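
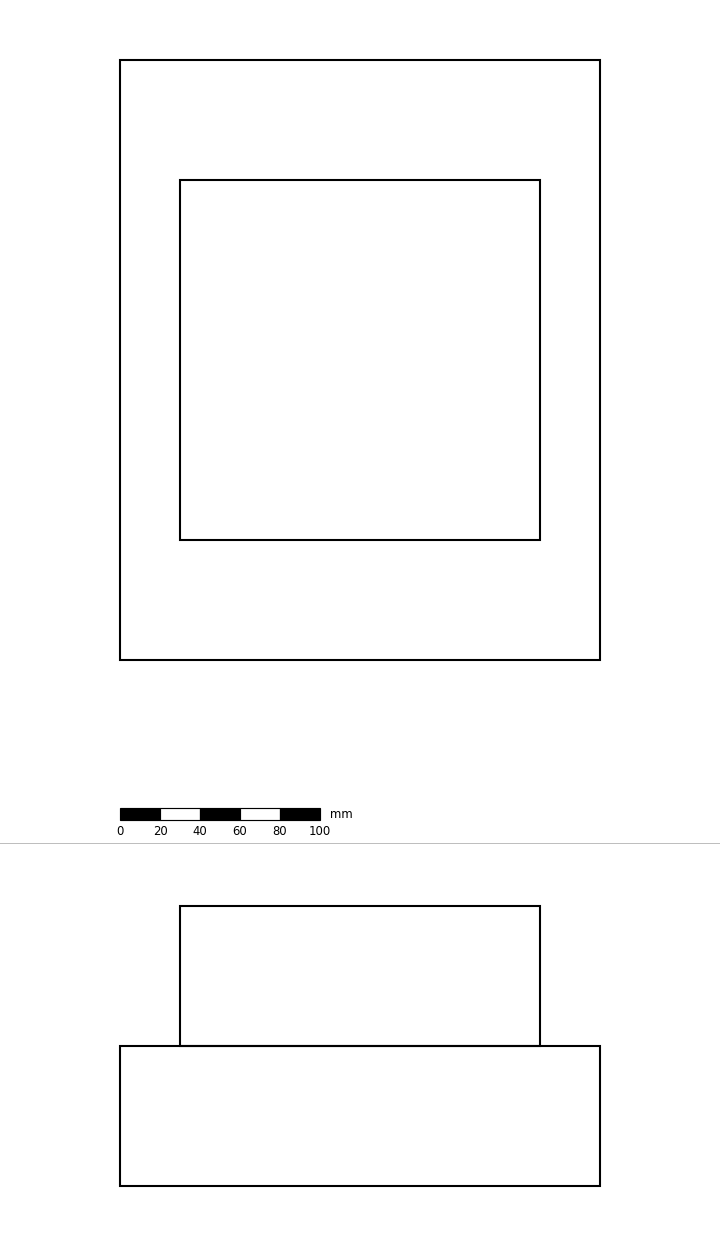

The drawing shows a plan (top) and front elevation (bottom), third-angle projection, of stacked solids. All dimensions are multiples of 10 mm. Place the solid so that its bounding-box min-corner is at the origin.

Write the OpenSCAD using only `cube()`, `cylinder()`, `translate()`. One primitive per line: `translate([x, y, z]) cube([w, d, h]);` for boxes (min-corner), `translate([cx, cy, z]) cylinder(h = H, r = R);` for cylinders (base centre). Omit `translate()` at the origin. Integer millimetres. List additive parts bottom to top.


cube([240, 300, 70]);
translate([30, 60, 70]) cube([180, 180, 70]);


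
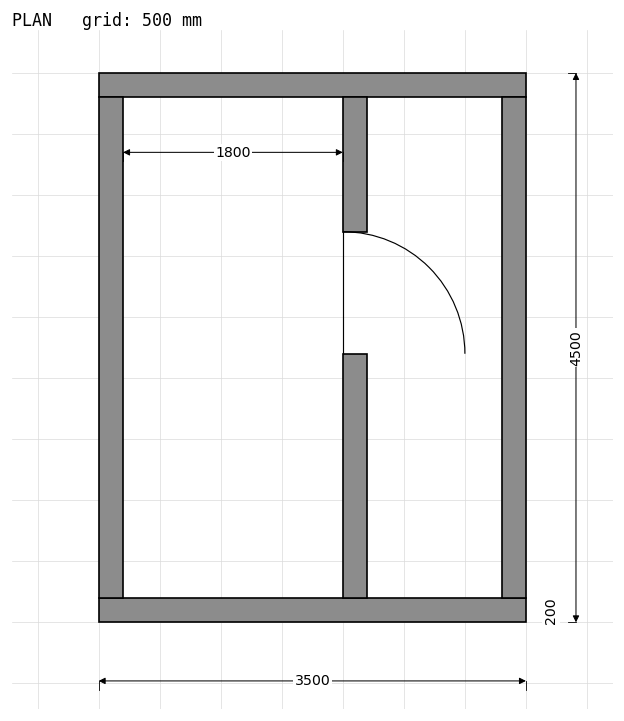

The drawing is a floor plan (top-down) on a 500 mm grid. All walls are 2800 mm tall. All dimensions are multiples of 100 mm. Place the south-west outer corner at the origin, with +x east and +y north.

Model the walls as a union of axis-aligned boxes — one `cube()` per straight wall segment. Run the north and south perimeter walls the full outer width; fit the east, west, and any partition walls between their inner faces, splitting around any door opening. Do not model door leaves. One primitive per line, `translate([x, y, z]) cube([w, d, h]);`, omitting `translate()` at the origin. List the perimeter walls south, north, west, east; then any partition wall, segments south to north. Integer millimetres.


cube([3500, 200, 2800]);
translate([0, 4300, 0]) cube([3500, 200, 2800]);
translate([0, 200, 0]) cube([200, 4100, 2800]);
translate([3300, 200, 0]) cube([200, 4100, 2800]);
translate([2000, 200, 0]) cube([200, 2000, 2800]);
translate([2000, 3200, 0]) cube([200, 1100, 2800]);


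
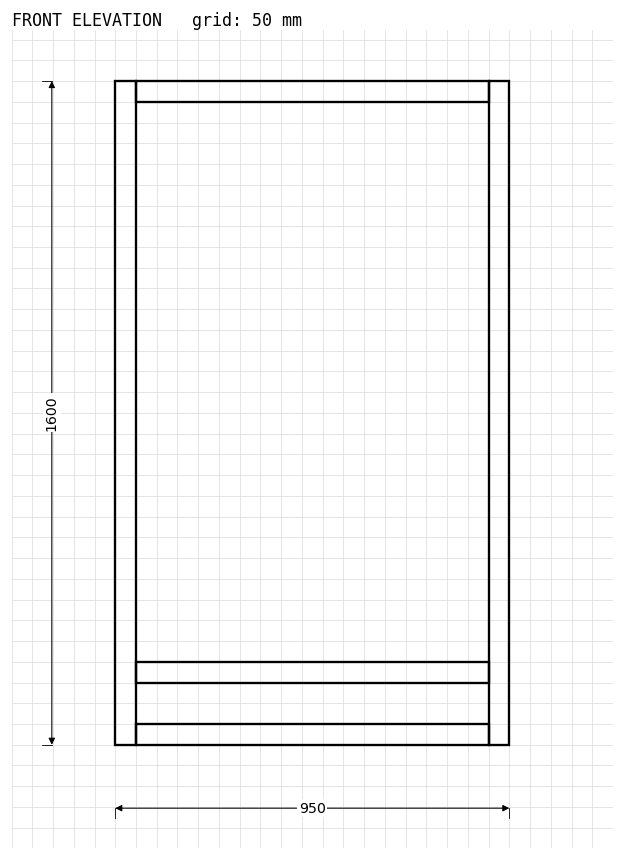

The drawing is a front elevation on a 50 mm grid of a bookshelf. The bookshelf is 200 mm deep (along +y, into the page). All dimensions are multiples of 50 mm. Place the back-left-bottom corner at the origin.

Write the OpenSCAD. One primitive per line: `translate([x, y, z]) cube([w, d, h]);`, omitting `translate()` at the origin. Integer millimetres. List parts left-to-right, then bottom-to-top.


cube([50, 200, 1600]);
translate([50, 0, 0]) cube([850, 200, 50]);
translate([50, 0, 150]) cube([850, 200, 50]);
translate([50, 0, 1550]) cube([850, 200, 50]);
translate([900, 0, 0]) cube([50, 200, 1600]);


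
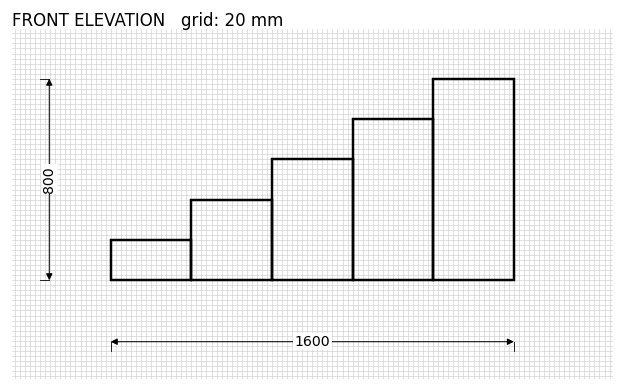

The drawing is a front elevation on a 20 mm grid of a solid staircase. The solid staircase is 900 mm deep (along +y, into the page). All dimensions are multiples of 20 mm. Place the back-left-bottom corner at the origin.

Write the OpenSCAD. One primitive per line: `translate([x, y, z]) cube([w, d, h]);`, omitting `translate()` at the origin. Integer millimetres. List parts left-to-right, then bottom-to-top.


cube([320, 900, 160]);
translate([320, 0, 0]) cube([320, 900, 320]);
translate([640, 0, 0]) cube([320, 900, 480]);
translate([960, 0, 0]) cube([320, 900, 640]);
translate([1280, 0, 0]) cube([320, 900, 800]);


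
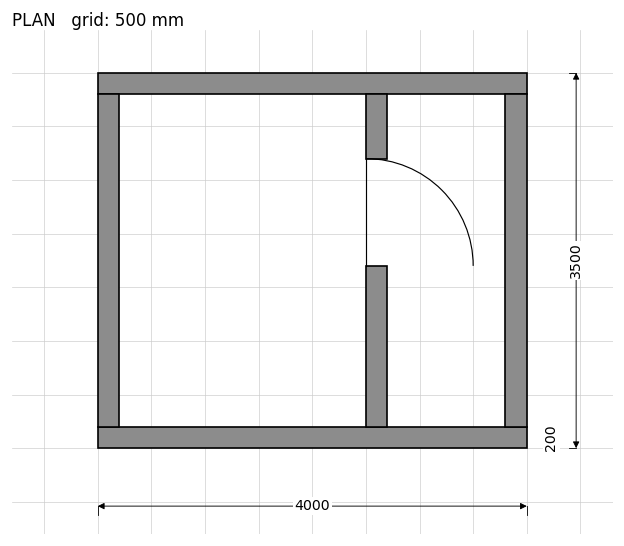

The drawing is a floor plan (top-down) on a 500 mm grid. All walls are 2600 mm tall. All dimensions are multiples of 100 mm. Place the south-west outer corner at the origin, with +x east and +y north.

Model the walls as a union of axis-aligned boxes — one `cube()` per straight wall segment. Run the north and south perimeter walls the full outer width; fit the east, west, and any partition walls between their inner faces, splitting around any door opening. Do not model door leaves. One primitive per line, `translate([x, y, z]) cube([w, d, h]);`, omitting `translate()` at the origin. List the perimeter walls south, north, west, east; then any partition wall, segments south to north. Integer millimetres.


cube([4000, 200, 2600]);
translate([0, 3300, 0]) cube([4000, 200, 2600]);
translate([0, 200, 0]) cube([200, 3100, 2600]);
translate([3800, 200, 0]) cube([200, 3100, 2600]);
translate([2500, 200, 0]) cube([200, 1500, 2600]);
translate([2500, 2700, 0]) cube([200, 600, 2600]);


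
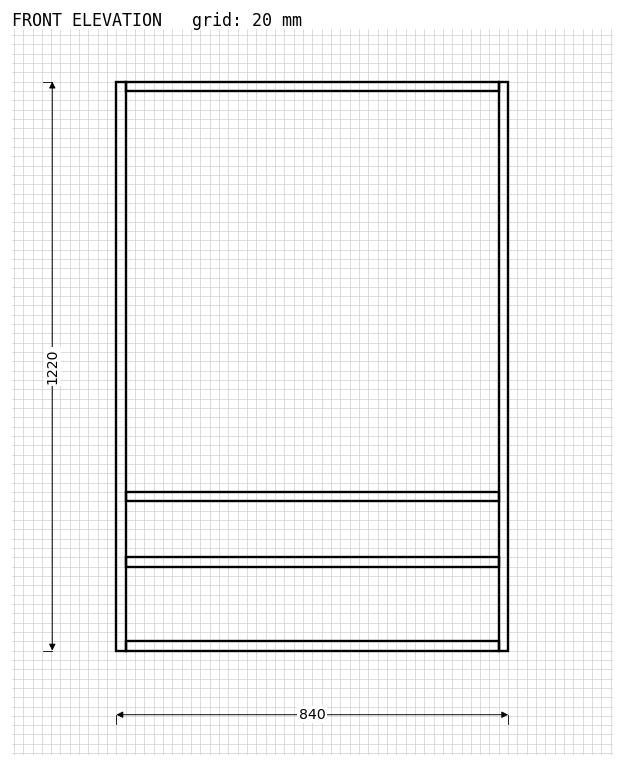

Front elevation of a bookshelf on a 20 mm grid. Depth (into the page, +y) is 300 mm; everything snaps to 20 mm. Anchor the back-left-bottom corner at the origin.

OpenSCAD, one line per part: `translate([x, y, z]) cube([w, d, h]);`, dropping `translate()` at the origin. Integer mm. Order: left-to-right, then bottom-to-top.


cube([20, 300, 1220]);
translate([20, 0, 0]) cube([800, 300, 20]);
translate([20, 0, 180]) cube([800, 300, 20]);
translate([20, 0, 320]) cube([800, 300, 20]);
translate([20, 0, 1200]) cube([800, 300, 20]);
translate([820, 0, 0]) cube([20, 300, 1220]);


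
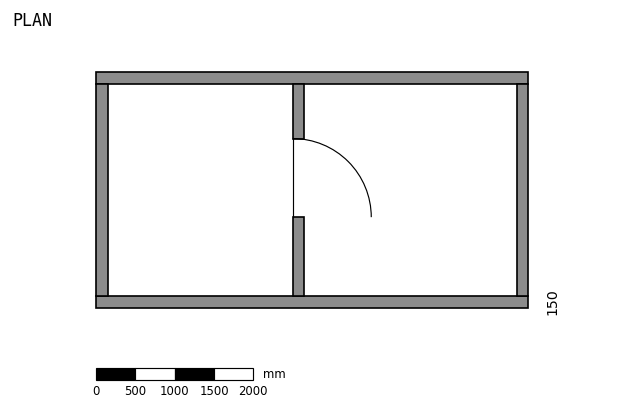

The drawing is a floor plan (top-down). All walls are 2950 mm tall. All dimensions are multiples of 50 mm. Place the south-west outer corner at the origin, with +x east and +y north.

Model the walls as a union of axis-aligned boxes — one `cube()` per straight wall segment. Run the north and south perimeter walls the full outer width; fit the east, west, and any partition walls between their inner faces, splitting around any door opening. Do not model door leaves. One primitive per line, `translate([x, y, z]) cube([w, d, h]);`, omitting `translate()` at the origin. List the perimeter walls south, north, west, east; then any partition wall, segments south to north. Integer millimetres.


cube([5500, 150, 2950]);
translate([0, 2850, 0]) cube([5500, 150, 2950]);
translate([0, 150, 0]) cube([150, 2700, 2950]);
translate([5350, 150, 0]) cube([150, 2700, 2950]);
translate([2500, 150, 0]) cube([150, 1000, 2950]);
translate([2500, 2150, 0]) cube([150, 700, 2950]);


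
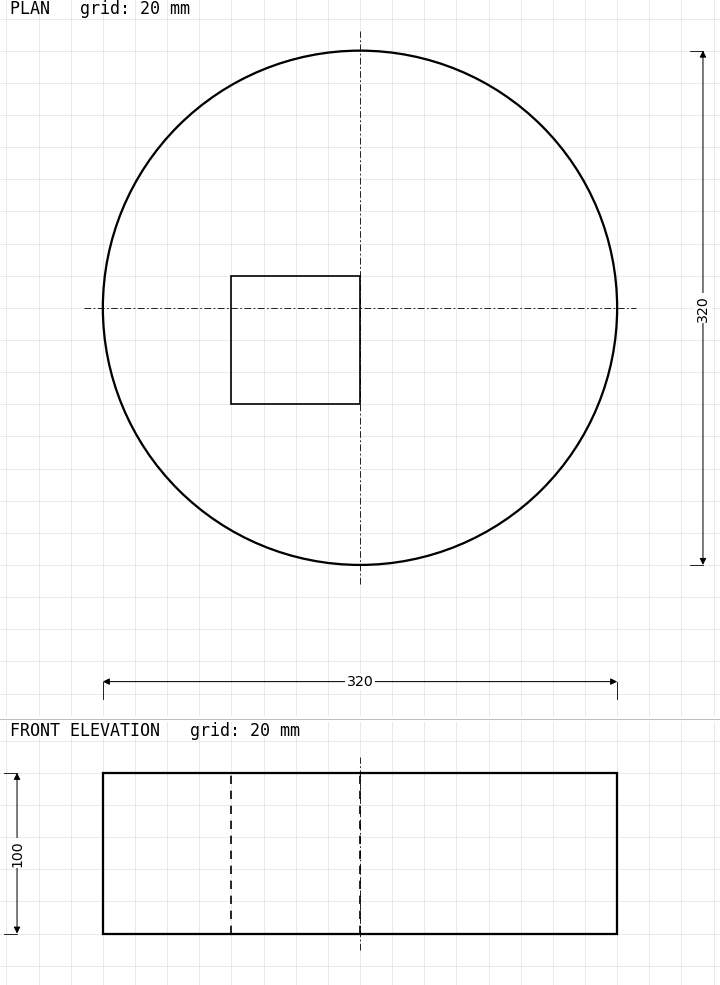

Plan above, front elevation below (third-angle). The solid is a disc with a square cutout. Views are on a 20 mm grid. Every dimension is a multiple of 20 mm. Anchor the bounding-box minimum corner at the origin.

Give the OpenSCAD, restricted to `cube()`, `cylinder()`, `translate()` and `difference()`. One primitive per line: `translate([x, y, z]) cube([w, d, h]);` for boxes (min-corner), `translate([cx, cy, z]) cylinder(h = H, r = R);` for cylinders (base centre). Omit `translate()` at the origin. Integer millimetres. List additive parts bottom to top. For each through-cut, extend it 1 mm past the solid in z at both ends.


difference() {
  translate([160, 160, 0]) cylinder(h = 100, r = 160);
  translate([80, 100, -1]) cube([80, 80, 102]);
}


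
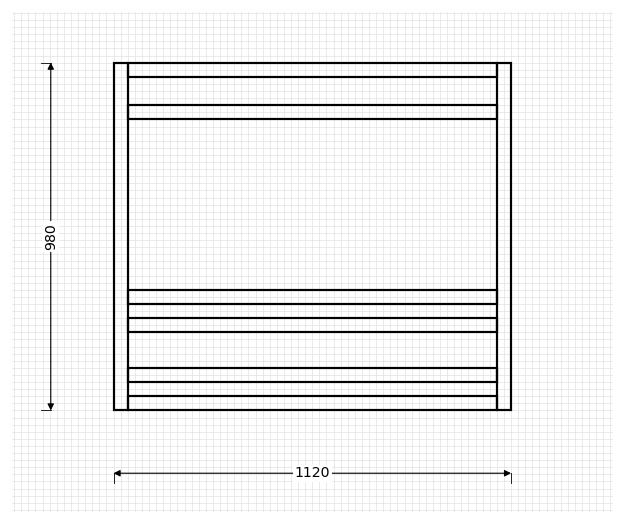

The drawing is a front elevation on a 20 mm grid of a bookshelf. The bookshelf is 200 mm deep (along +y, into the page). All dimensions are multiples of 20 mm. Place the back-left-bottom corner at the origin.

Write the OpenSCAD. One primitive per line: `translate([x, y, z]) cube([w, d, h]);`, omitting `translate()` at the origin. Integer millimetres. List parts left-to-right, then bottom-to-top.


cube([40, 200, 980]);
translate([40, 0, 0]) cube([1040, 200, 40]);
translate([40, 0, 80]) cube([1040, 200, 40]);
translate([40, 0, 220]) cube([1040, 200, 40]);
translate([40, 0, 300]) cube([1040, 200, 40]);
translate([40, 0, 820]) cube([1040, 200, 40]);
translate([40, 0, 940]) cube([1040, 200, 40]);
translate([1080, 0, 0]) cube([40, 200, 980]);


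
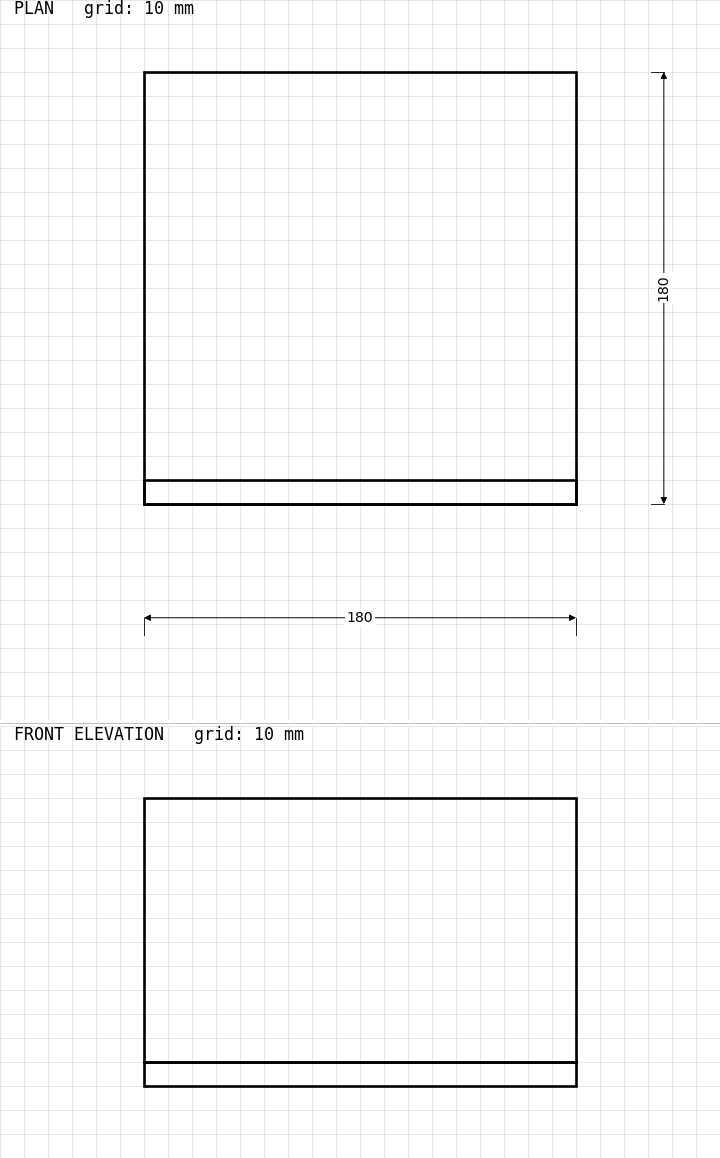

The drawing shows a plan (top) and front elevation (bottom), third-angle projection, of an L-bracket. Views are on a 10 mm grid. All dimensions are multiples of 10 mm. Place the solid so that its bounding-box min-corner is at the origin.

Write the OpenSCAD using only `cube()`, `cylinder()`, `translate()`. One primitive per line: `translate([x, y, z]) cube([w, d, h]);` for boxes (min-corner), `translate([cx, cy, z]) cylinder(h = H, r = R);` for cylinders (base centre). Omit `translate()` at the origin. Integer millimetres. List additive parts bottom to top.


cube([180, 180, 10]);
translate([0, 0, 10]) cube([180, 10, 110]);


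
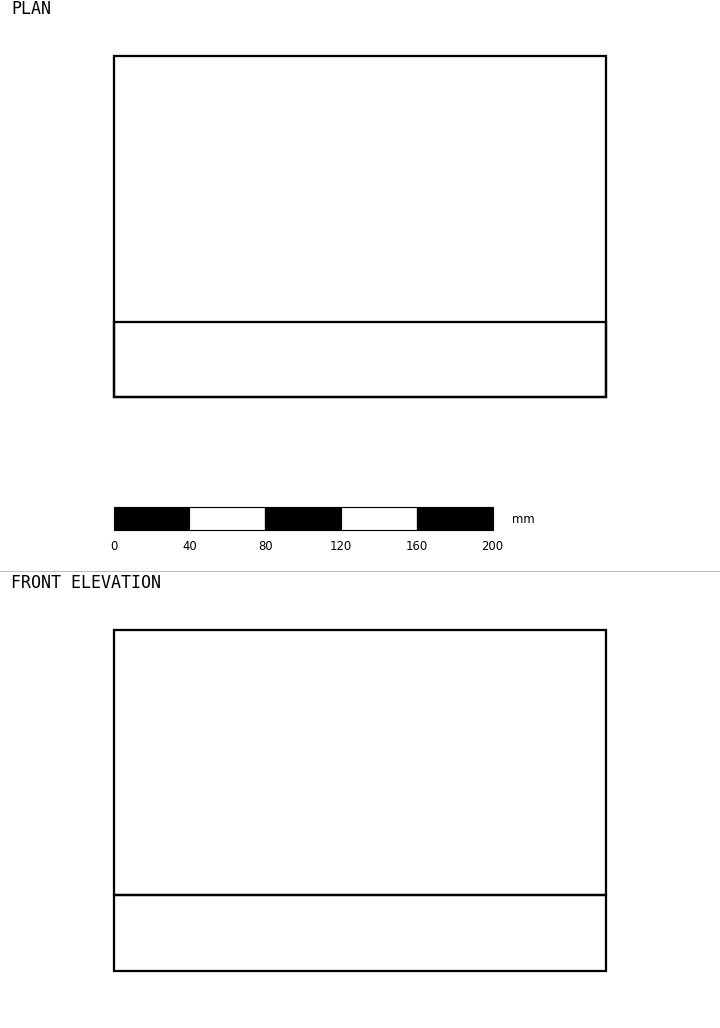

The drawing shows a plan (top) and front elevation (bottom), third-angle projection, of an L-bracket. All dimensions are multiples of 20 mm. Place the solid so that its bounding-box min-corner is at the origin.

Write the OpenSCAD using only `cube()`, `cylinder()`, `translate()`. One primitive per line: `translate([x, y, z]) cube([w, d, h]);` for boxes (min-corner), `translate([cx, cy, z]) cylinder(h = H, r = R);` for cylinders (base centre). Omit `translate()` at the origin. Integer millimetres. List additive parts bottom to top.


cube([260, 180, 40]);
translate([0, 0, 40]) cube([260, 40, 140]);


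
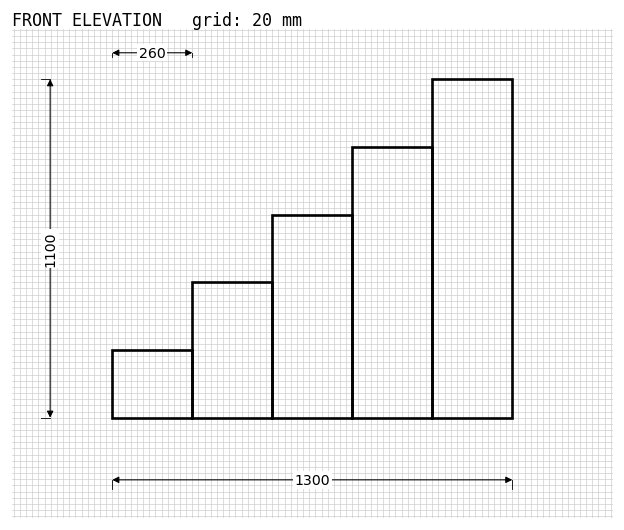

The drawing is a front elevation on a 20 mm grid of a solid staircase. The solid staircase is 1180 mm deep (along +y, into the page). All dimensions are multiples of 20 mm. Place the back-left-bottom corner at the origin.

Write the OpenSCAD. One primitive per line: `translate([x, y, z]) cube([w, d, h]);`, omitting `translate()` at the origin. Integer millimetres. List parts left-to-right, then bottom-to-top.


cube([260, 1180, 220]);
translate([260, 0, 0]) cube([260, 1180, 440]);
translate([520, 0, 0]) cube([260, 1180, 660]);
translate([780, 0, 0]) cube([260, 1180, 880]);
translate([1040, 0, 0]) cube([260, 1180, 1100]);


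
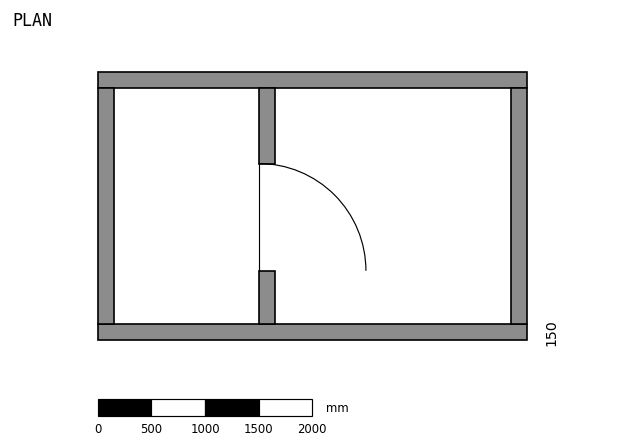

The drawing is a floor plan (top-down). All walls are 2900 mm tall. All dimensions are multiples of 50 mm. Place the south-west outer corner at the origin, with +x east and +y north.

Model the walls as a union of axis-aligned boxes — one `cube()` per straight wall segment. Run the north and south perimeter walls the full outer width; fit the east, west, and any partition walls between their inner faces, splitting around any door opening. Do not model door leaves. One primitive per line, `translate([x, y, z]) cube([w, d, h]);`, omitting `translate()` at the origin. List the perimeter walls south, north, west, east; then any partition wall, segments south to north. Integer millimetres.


cube([4000, 150, 2900]);
translate([0, 2350, 0]) cube([4000, 150, 2900]);
translate([0, 150, 0]) cube([150, 2200, 2900]);
translate([3850, 150, 0]) cube([150, 2200, 2900]);
translate([1500, 150, 0]) cube([150, 500, 2900]);
translate([1500, 1650, 0]) cube([150, 700, 2900]);


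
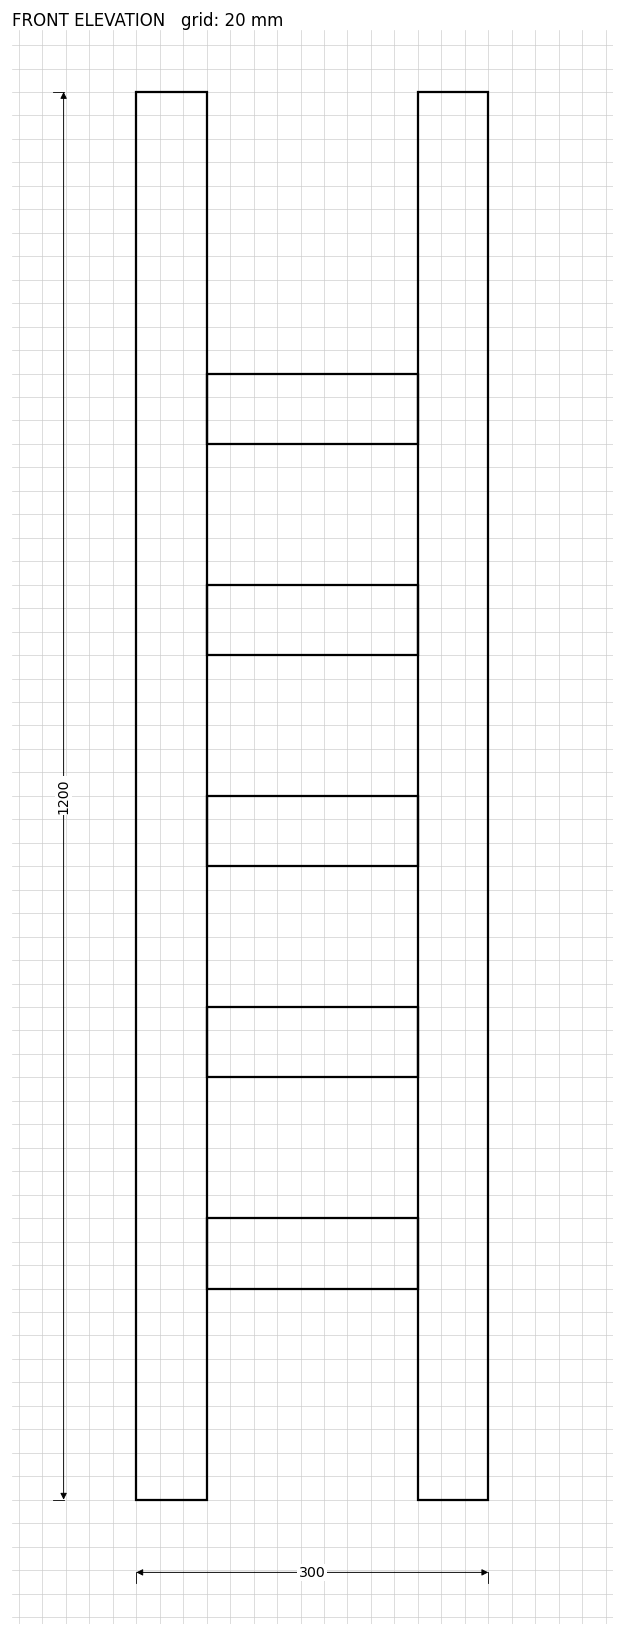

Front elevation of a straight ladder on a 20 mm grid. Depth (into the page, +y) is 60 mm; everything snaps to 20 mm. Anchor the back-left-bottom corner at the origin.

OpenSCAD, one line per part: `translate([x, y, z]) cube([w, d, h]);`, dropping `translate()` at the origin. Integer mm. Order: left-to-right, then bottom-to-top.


cube([60, 60, 1200]);
translate([60, 0, 180]) cube([180, 60, 60]);
translate([60, 0, 360]) cube([180, 60, 60]);
translate([60, 0, 540]) cube([180, 60, 60]);
translate([60, 0, 720]) cube([180, 60, 60]);
translate([60, 0, 900]) cube([180, 60, 60]);
translate([240, 0, 0]) cube([60, 60, 1200]);


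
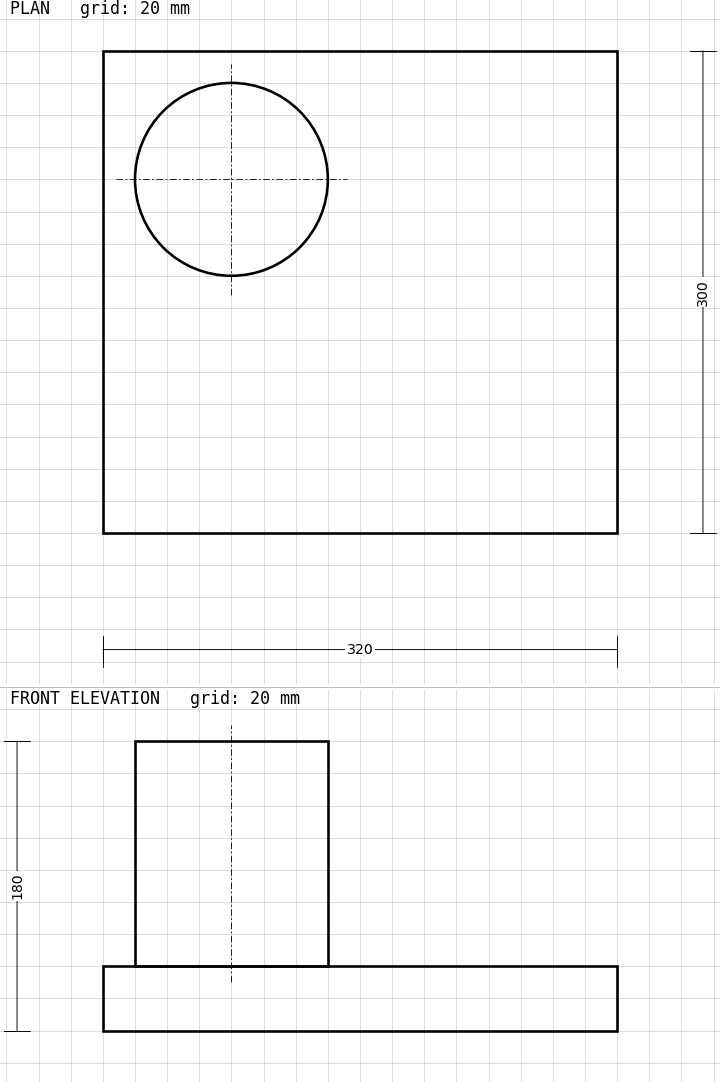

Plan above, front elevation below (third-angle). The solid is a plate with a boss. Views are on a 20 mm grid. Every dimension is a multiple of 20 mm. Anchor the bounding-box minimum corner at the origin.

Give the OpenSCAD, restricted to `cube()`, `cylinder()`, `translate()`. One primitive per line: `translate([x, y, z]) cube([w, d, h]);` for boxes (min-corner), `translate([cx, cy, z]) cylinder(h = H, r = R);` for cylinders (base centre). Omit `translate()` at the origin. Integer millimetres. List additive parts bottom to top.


cube([320, 300, 40]);
translate([80, 220, 40]) cylinder(h = 140, r = 60);


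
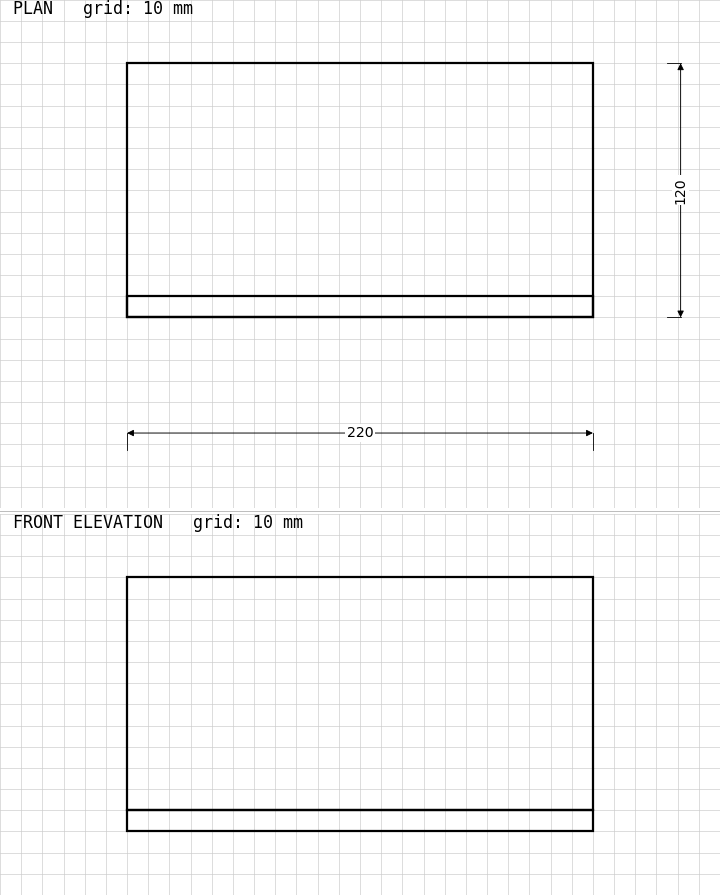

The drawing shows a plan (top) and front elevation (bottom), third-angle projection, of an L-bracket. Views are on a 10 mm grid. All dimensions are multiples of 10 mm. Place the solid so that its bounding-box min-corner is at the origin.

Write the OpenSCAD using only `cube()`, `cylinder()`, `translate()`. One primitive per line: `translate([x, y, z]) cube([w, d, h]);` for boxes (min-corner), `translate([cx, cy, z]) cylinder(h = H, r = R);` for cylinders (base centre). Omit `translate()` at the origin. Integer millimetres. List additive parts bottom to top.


cube([220, 120, 10]);
translate([0, 0, 10]) cube([220, 10, 110]);


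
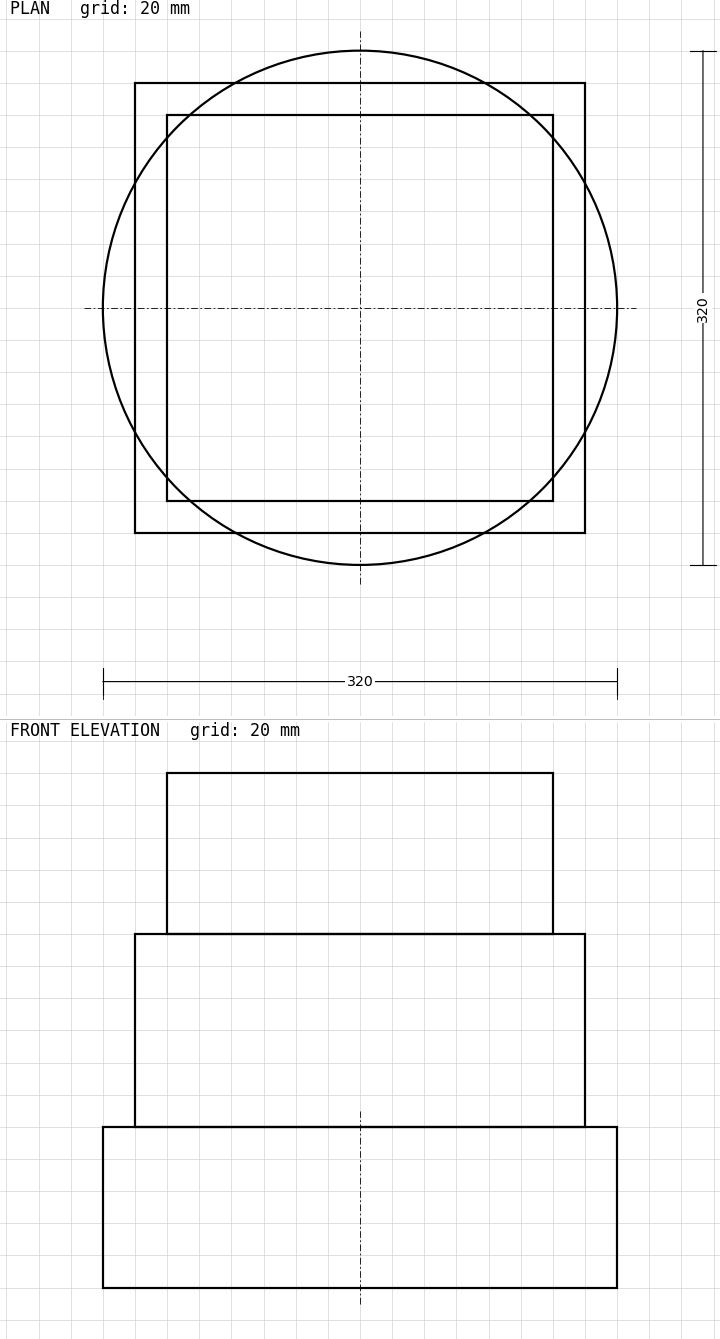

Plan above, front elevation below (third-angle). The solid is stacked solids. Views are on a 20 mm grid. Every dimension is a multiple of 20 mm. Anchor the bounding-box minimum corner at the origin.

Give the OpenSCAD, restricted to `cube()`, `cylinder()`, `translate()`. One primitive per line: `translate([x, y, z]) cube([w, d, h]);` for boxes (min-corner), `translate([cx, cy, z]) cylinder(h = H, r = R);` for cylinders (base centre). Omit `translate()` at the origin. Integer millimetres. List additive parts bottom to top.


translate([160, 160, 0]) cylinder(h = 100, r = 160);
translate([20, 20, 100]) cube([280, 280, 120]);
translate([40, 40, 220]) cube([240, 240, 100]);


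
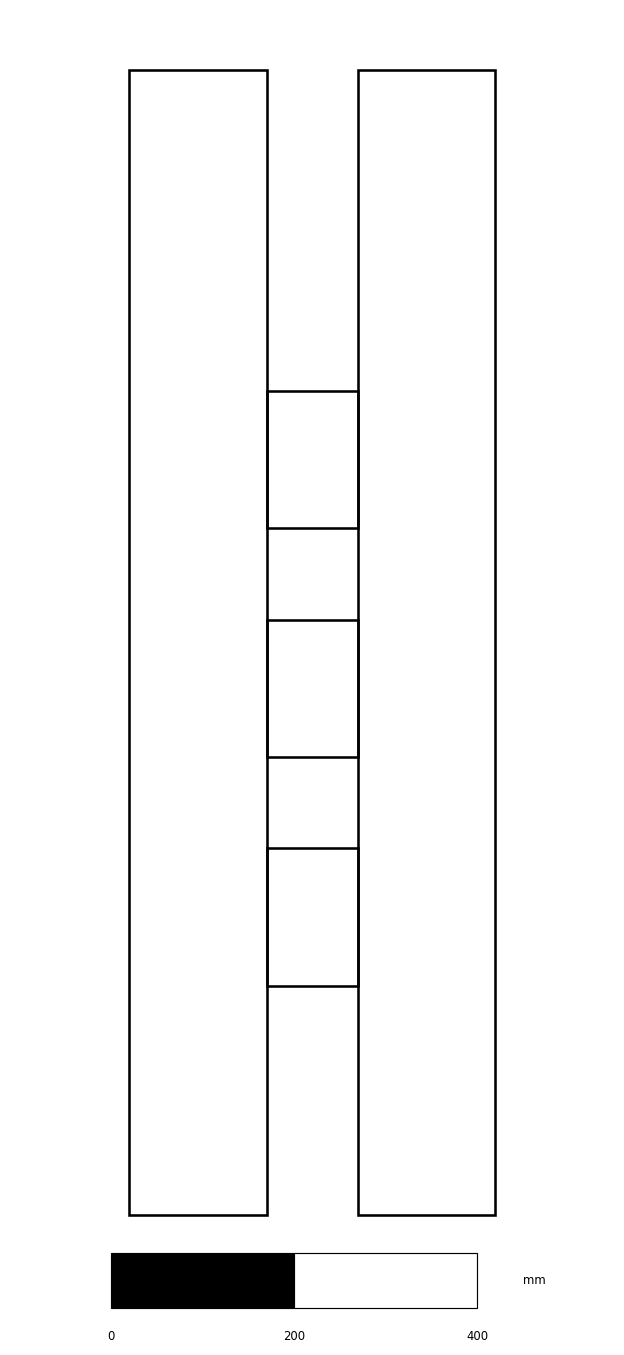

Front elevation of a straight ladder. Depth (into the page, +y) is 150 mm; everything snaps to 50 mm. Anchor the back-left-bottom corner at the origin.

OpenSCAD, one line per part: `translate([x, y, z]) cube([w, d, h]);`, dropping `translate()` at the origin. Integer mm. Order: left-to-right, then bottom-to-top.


cube([150, 150, 1250]);
translate([150, 0, 250]) cube([100, 150, 150]);
translate([150, 0, 500]) cube([100, 150, 150]);
translate([150, 0, 750]) cube([100, 150, 150]);
translate([250, 0, 0]) cube([150, 150, 1250]);


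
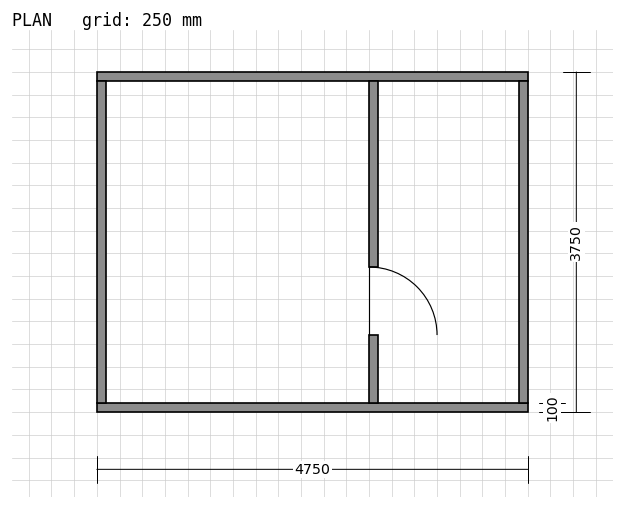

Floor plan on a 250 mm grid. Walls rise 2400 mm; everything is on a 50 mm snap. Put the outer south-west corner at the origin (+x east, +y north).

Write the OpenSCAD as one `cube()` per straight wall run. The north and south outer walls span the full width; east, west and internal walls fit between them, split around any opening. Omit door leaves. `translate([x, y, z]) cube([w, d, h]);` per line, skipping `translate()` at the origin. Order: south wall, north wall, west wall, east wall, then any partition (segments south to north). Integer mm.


cube([4750, 100, 2400]);
translate([0, 3650, 0]) cube([4750, 100, 2400]);
translate([0, 100, 0]) cube([100, 3550, 2400]);
translate([4650, 100, 0]) cube([100, 3550, 2400]);
translate([3000, 100, 0]) cube([100, 750, 2400]);
translate([3000, 1600, 0]) cube([100, 2050, 2400]);


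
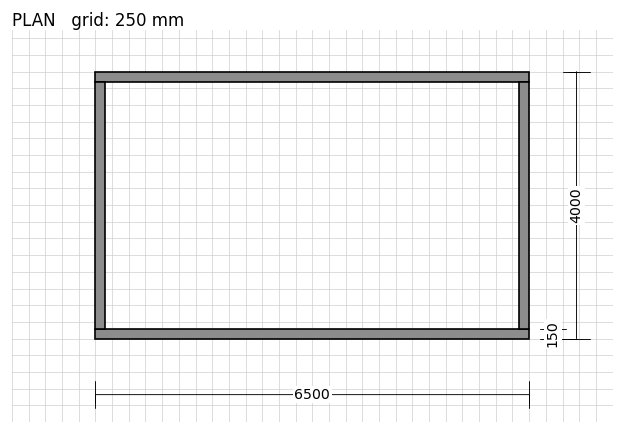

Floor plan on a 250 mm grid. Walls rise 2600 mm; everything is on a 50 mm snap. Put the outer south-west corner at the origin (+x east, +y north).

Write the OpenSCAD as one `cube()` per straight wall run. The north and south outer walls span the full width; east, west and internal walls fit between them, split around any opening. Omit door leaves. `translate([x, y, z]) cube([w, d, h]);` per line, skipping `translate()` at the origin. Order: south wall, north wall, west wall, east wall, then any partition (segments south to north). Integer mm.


cube([6500, 150, 2600]);
translate([0, 3850, 0]) cube([6500, 150, 2600]);
translate([0, 150, 0]) cube([150, 3700, 2600]);
translate([6350, 150, 0]) cube([150, 3700, 2600]);


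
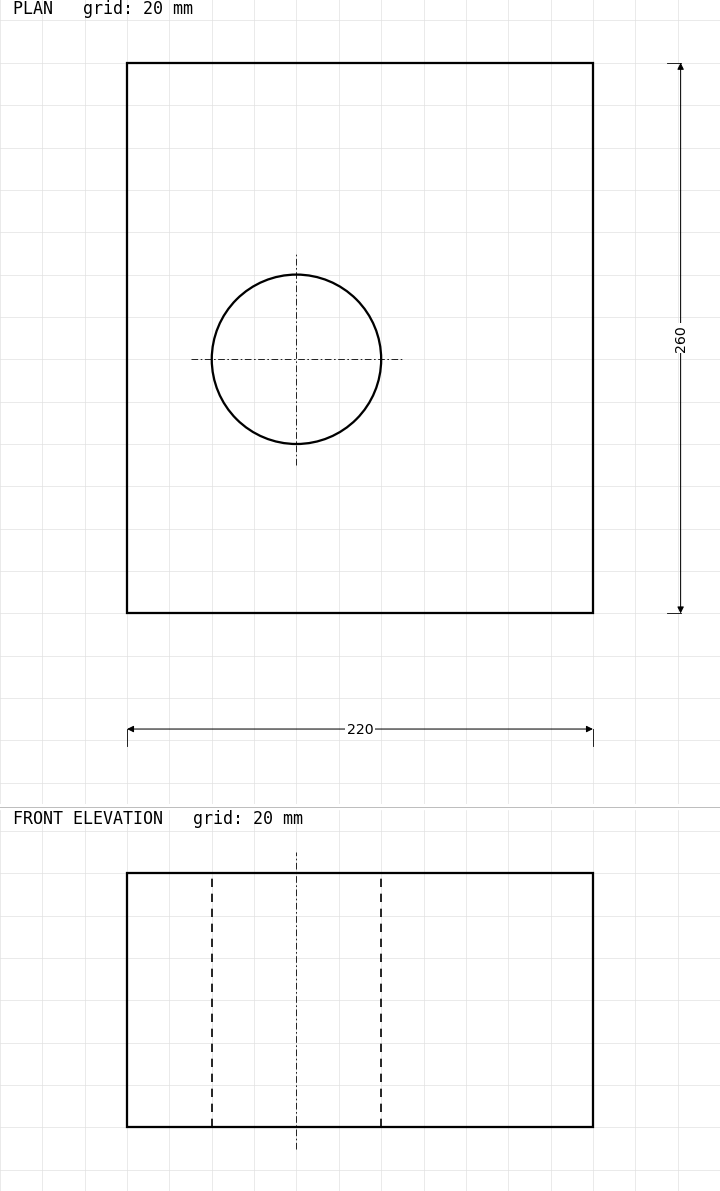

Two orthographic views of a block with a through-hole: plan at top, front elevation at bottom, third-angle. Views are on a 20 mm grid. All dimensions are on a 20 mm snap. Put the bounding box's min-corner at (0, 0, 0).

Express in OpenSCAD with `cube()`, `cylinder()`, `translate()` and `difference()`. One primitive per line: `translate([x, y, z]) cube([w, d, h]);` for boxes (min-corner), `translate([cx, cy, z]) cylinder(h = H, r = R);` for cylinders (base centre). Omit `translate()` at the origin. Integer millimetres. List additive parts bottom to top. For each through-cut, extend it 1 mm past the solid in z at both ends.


difference() {
  cube([220, 260, 120]);
  translate([80, 120, -1]) cylinder(h = 122, r = 40);
}


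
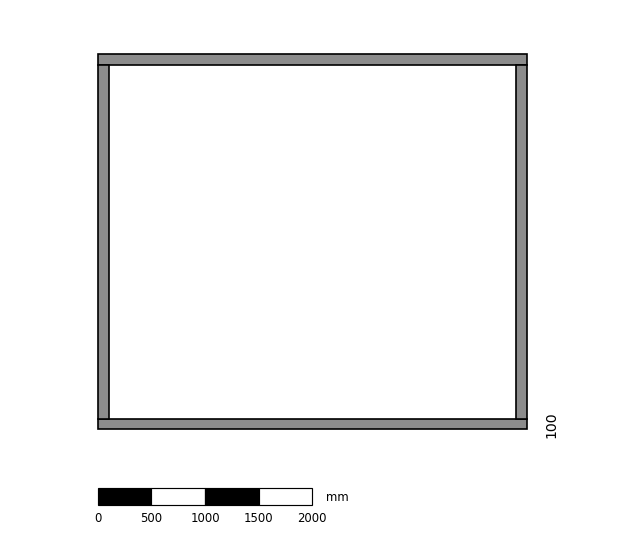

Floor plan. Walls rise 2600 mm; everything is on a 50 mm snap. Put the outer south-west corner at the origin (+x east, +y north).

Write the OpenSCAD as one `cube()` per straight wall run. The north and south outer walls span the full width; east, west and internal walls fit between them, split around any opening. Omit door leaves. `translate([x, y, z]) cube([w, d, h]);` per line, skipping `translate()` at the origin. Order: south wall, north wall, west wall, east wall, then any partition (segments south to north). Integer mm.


cube([4000, 100, 2600]);
translate([0, 3400, 0]) cube([4000, 100, 2600]);
translate([0, 100, 0]) cube([100, 3300, 2600]);
translate([3900, 100, 0]) cube([100, 3300, 2600]);


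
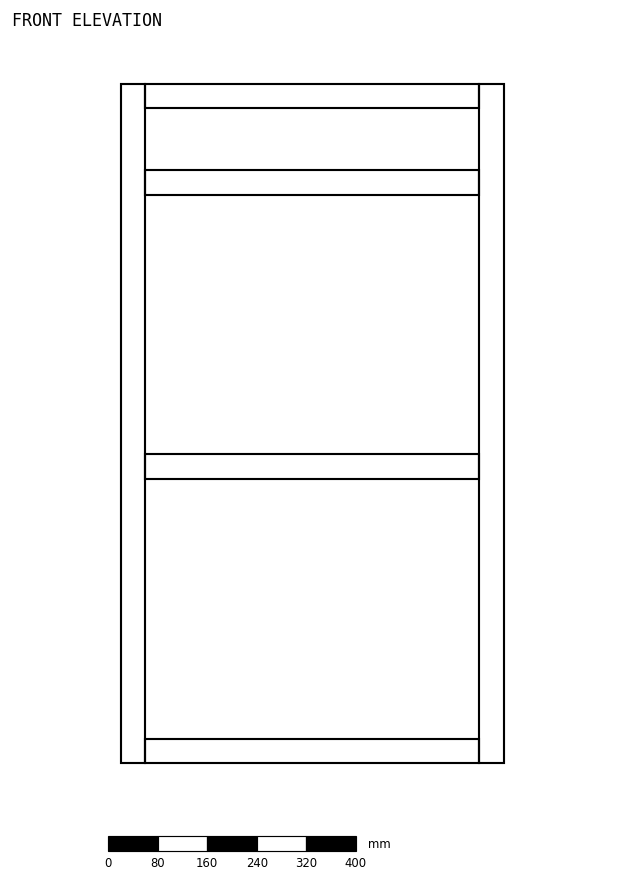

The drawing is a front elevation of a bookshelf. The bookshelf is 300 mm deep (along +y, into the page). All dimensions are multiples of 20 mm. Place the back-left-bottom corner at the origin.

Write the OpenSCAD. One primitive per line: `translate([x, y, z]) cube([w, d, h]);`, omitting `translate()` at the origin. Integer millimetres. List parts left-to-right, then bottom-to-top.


cube([40, 300, 1100]);
translate([40, 0, 0]) cube([540, 300, 40]);
translate([40, 0, 460]) cube([540, 300, 40]);
translate([40, 0, 920]) cube([540, 300, 40]);
translate([40, 0, 1060]) cube([540, 300, 40]);
translate([580, 0, 0]) cube([40, 300, 1100]);


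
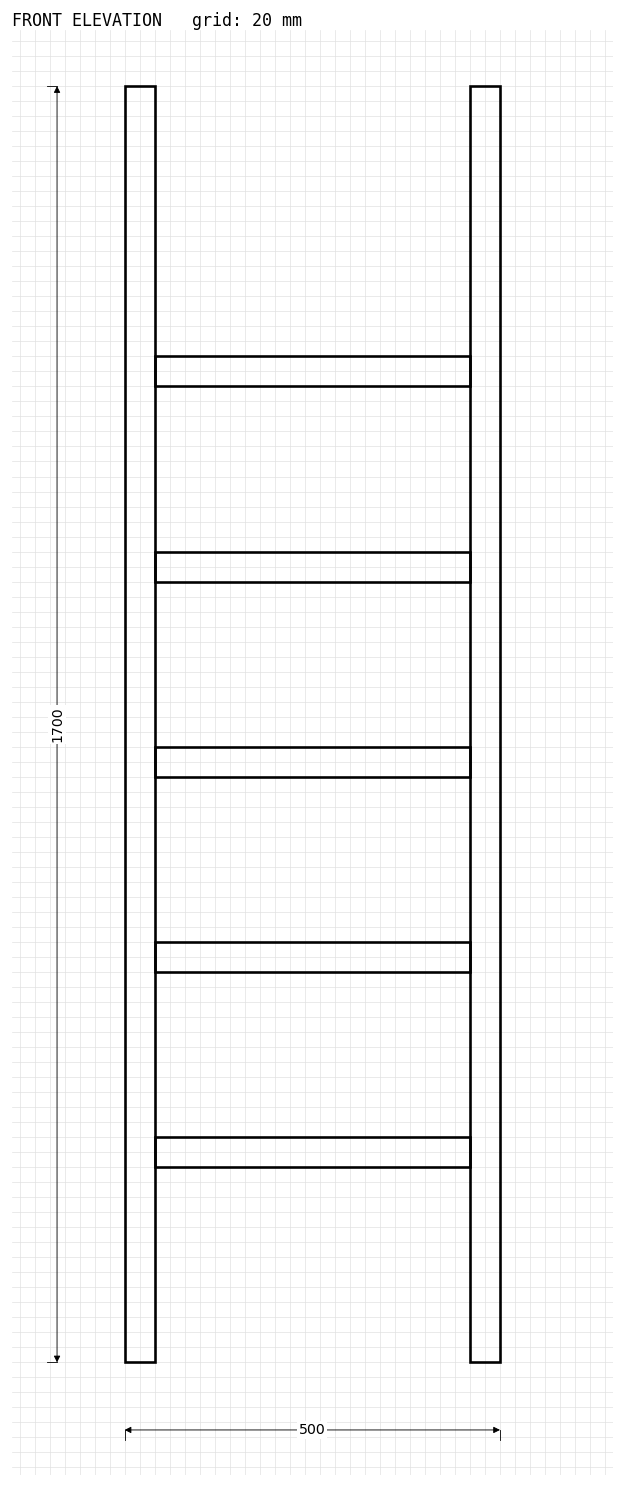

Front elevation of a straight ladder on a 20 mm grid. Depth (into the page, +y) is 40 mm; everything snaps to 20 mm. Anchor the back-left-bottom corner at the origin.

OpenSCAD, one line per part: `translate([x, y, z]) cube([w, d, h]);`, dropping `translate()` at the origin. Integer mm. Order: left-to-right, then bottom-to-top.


cube([40, 40, 1700]);
translate([40, 0, 260]) cube([420, 40, 40]);
translate([40, 0, 520]) cube([420, 40, 40]);
translate([40, 0, 780]) cube([420, 40, 40]);
translate([40, 0, 1040]) cube([420, 40, 40]);
translate([40, 0, 1300]) cube([420, 40, 40]);
translate([460, 0, 0]) cube([40, 40, 1700]);


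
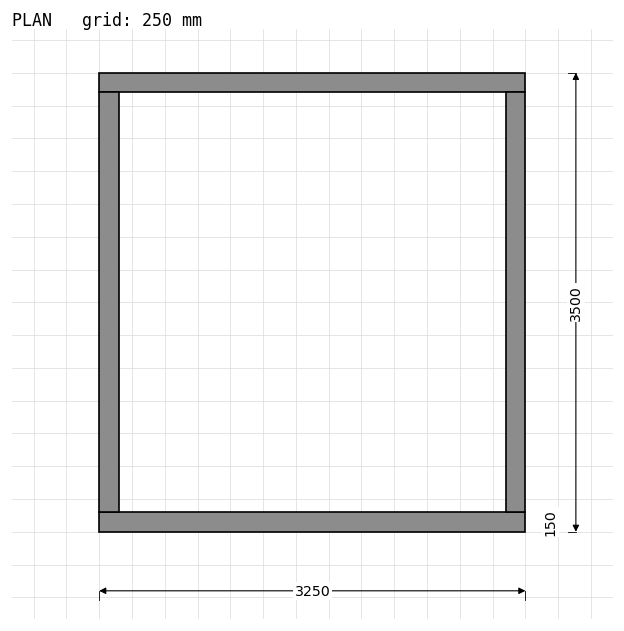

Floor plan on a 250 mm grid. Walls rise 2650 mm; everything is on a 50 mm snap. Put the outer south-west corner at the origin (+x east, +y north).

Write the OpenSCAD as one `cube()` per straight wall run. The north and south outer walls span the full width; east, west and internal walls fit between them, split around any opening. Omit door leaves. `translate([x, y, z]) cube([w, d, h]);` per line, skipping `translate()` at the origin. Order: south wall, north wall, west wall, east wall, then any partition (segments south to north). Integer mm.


cube([3250, 150, 2650]);
translate([0, 3350, 0]) cube([3250, 150, 2650]);
translate([0, 150, 0]) cube([150, 3200, 2650]);
translate([3100, 150, 0]) cube([150, 3200, 2650]);


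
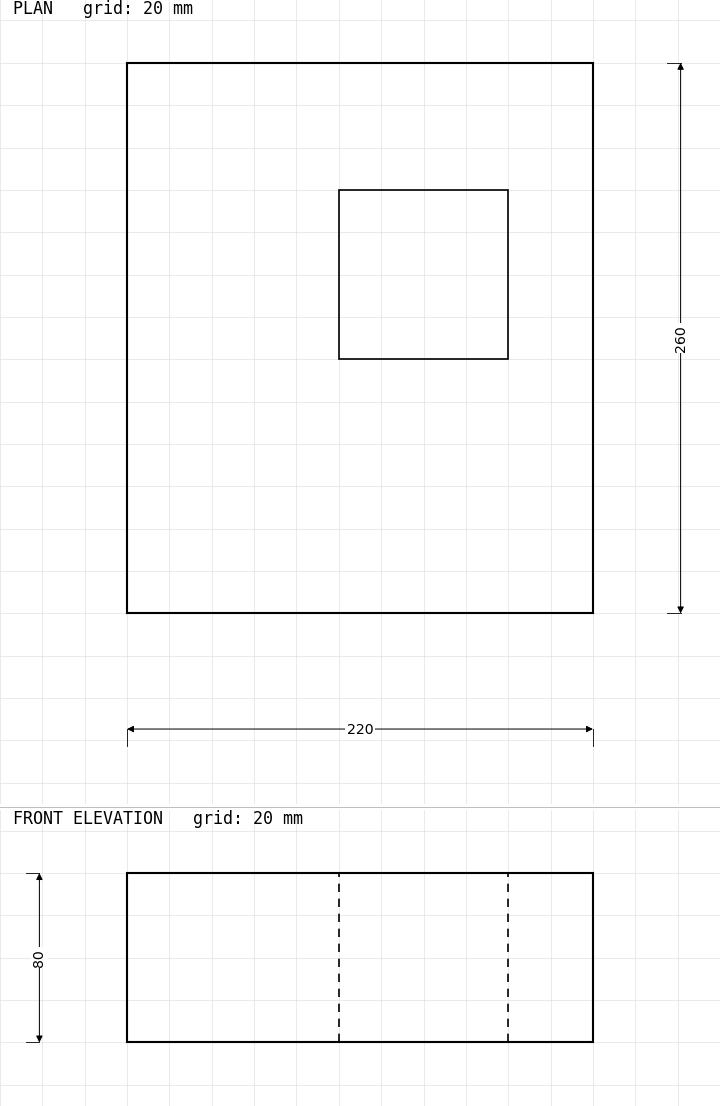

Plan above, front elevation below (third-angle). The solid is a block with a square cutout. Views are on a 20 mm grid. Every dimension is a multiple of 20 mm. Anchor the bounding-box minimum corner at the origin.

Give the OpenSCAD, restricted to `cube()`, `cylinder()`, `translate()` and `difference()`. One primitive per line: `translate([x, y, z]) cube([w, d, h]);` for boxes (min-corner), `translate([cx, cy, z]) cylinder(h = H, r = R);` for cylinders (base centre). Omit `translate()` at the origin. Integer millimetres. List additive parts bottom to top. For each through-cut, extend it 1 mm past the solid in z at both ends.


difference() {
  cube([220, 260, 80]);
  translate([100, 120, -1]) cube([80, 80, 82]);
}


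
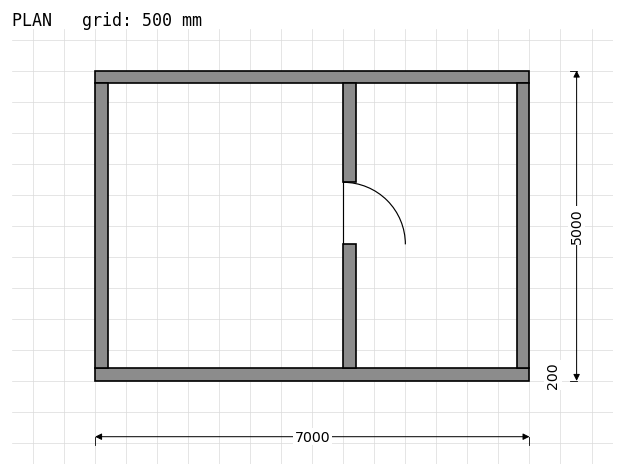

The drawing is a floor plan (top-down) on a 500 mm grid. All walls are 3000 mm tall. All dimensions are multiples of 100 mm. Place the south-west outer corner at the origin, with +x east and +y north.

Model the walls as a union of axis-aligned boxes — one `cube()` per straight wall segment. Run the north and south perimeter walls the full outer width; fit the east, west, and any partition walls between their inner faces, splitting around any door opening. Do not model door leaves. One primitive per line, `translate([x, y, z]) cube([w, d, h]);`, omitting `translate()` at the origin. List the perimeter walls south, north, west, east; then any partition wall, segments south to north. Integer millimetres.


cube([7000, 200, 3000]);
translate([0, 4800, 0]) cube([7000, 200, 3000]);
translate([0, 200, 0]) cube([200, 4600, 3000]);
translate([6800, 200, 0]) cube([200, 4600, 3000]);
translate([4000, 200, 0]) cube([200, 2000, 3000]);
translate([4000, 3200, 0]) cube([200, 1600, 3000]);


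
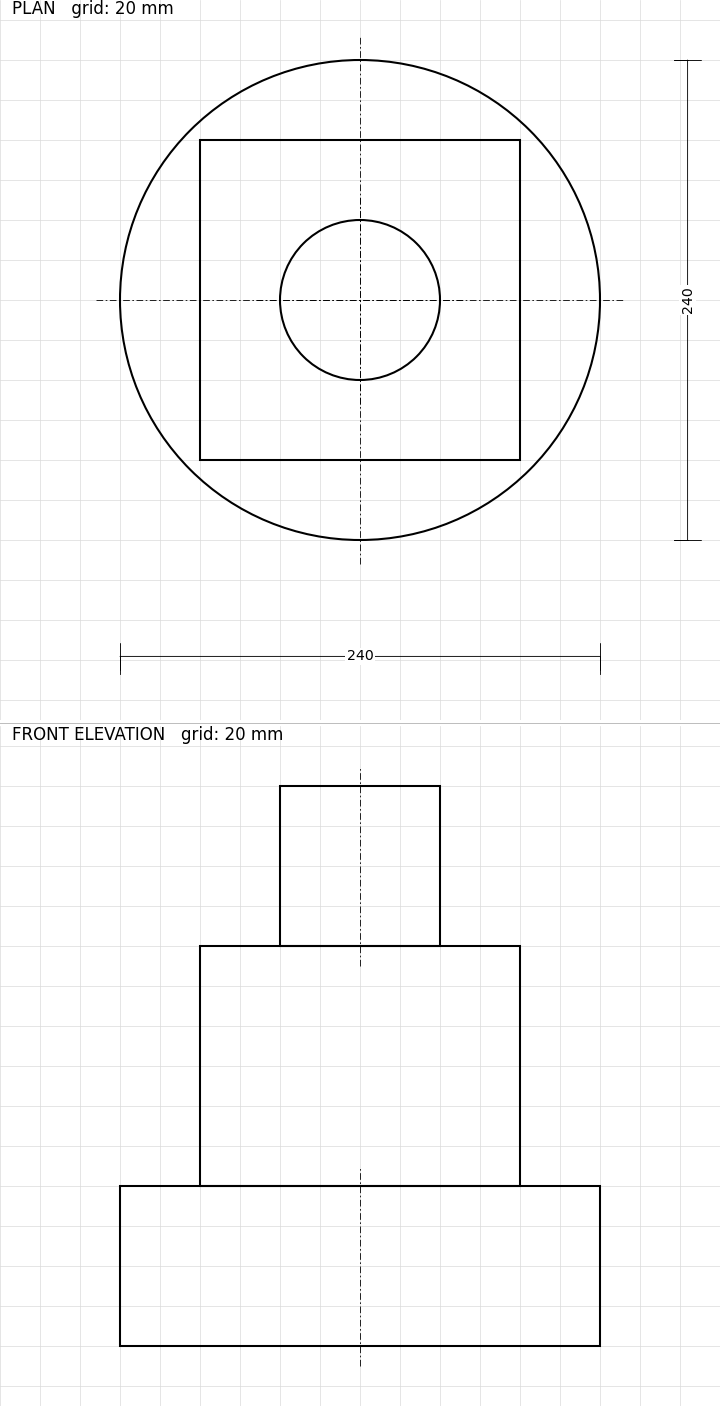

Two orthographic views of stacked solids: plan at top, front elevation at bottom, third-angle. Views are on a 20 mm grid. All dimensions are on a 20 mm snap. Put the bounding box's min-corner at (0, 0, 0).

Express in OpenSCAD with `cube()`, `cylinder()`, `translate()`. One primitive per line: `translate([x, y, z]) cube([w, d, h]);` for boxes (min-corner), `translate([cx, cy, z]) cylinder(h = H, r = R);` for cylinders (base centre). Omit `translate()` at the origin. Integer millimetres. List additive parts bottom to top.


translate([120, 120, 0]) cylinder(h = 80, r = 120);
translate([40, 40, 80]) cube([160, 160, 120]);
translate([120, 120, 200]) cylinder(h = 80, r = 40);


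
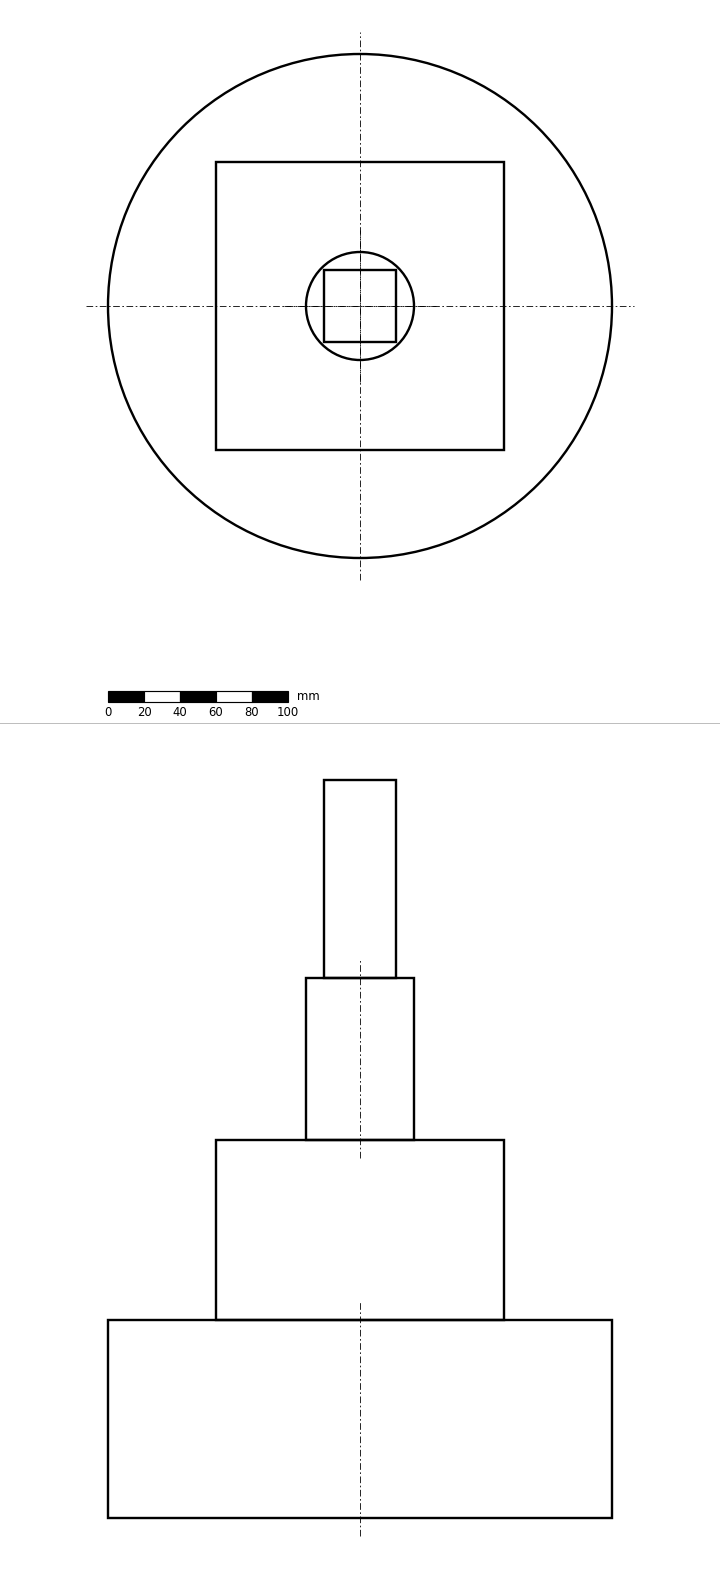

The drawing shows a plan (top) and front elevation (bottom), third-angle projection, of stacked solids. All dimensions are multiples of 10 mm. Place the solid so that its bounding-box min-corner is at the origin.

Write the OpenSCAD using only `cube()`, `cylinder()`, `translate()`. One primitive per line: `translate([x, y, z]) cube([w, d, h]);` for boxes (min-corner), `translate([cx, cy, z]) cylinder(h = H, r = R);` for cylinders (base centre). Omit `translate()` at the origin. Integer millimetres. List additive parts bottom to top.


translate([140, 140, 0]) cylinder(h = 110, r = 140);
translate([60, 60, 110]) cube([160, 160, 100]);
translate([140, 140, 210]) cylinder(h = 90, r = 30);
translate([120, 120, 300]) cube([40, 40, 110]);


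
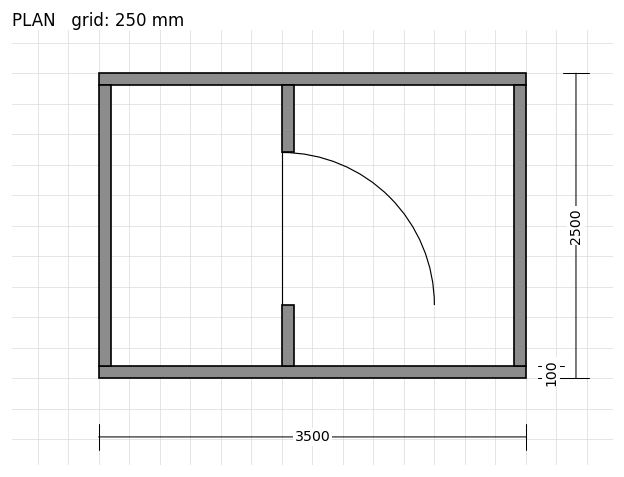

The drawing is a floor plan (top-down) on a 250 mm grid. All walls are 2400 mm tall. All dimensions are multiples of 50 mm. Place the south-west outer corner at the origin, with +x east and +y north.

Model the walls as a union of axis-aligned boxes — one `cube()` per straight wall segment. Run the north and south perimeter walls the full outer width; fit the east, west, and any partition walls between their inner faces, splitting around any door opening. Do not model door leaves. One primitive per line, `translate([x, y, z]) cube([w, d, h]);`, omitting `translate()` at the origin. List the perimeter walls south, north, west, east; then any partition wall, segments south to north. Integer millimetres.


cube([3500, 100, 2400]);
translate([0, 2400, 0]) cube([3500, 100, 2400]);
translate([0, 100, 0]) cube([100, 2300, 2400]);
translate([3400, 100, 0]) cube([100, 2300, 2400]);
translate([1500, 100, 0]) cube([100, 500, 2400]);
translate([1500, 1850, 0]) cube([100, 550, 2400]);


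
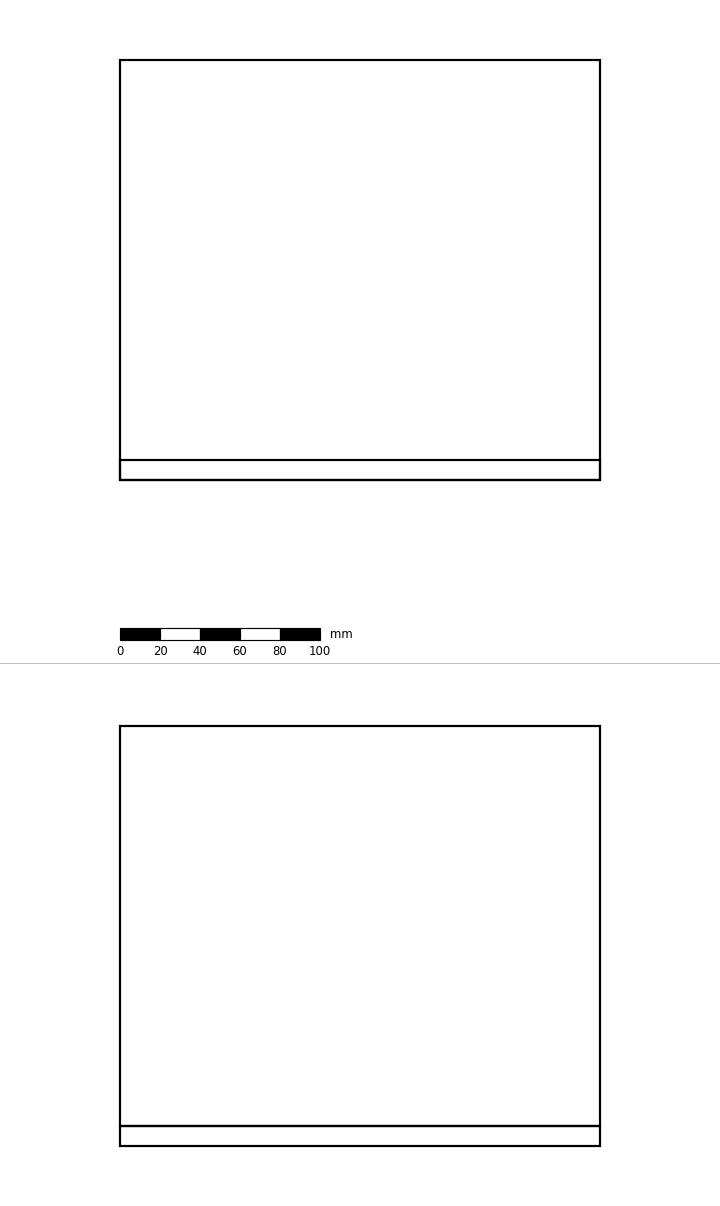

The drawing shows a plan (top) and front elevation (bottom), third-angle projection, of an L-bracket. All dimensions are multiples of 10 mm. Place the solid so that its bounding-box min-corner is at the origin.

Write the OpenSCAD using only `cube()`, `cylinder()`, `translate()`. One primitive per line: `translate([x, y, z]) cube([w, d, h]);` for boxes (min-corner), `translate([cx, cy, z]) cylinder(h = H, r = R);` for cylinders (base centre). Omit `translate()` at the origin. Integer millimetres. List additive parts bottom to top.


cube([240, 210, 10]);
translate([0, 0, 10]) cube([240, 10, 200]);


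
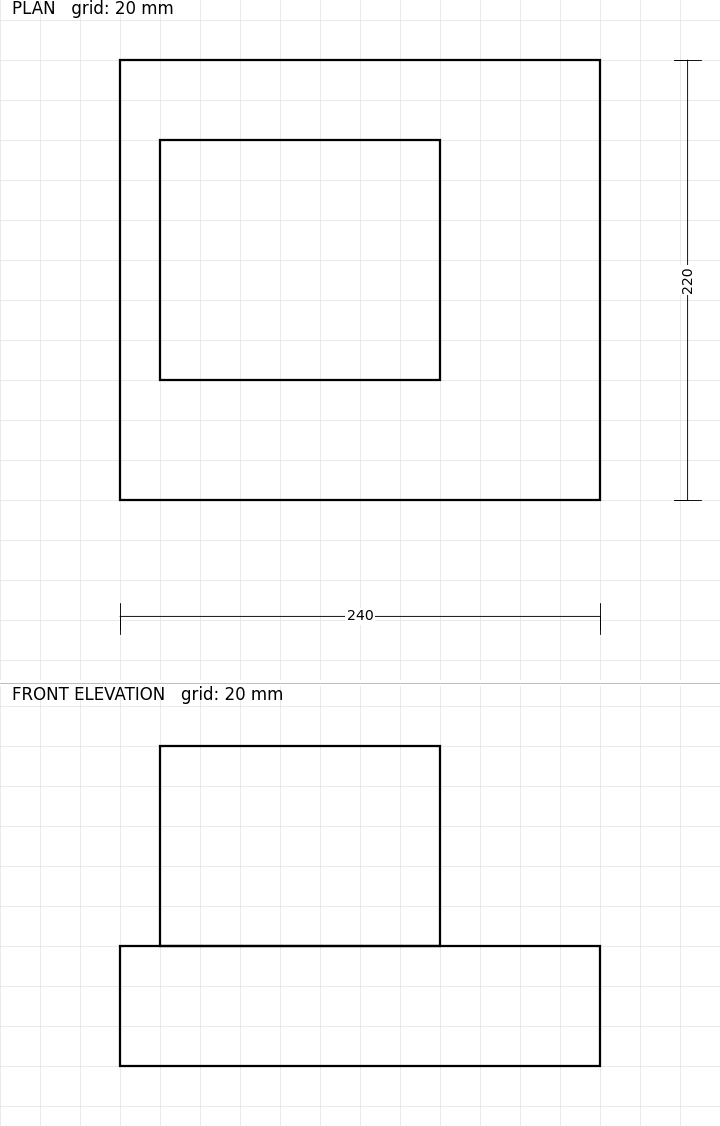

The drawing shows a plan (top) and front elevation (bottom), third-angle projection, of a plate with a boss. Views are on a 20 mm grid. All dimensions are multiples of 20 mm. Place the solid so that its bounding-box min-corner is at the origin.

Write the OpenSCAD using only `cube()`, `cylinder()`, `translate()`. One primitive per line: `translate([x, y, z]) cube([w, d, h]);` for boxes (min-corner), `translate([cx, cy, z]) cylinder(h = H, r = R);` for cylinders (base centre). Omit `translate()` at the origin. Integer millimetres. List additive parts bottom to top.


cube([240, 220, 60]);
translate([20, 60, 60]) cube([140, 120, 100]);


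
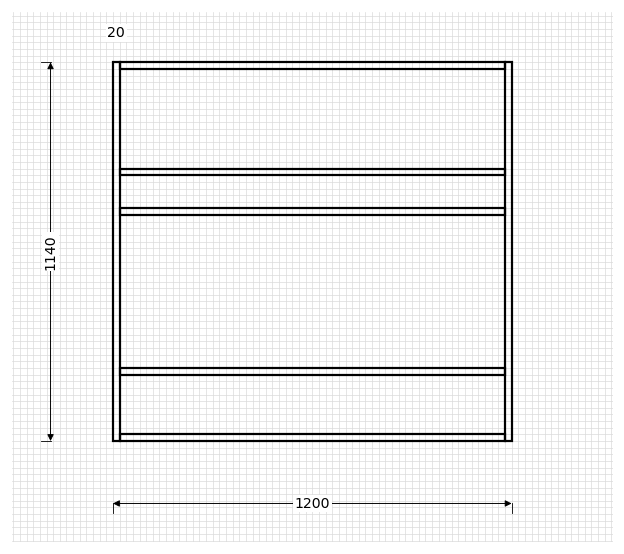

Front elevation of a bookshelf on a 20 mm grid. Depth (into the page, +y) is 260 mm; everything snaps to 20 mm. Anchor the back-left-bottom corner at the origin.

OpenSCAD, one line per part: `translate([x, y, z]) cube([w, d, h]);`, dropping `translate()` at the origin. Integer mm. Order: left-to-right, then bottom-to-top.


cube([20, 260, 1140]);
translate([20, 0, 0]) cube([1160, 260, 20]);
translate([20, 0, 200]) cube([1160, 260, 20]);
translate([20, 0, 680]) cube([1160, 260, 20]);
translate([20, 0, 800]) cube([1160, 260, 20]);
translate([20, 0, 1120]) cube([1160, 260, 20]);
translate([1180, 0, 0]) cube([20, 260, 1140]);


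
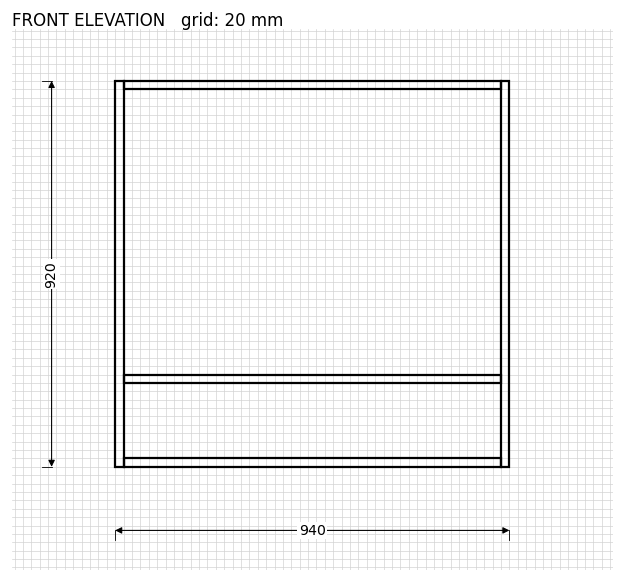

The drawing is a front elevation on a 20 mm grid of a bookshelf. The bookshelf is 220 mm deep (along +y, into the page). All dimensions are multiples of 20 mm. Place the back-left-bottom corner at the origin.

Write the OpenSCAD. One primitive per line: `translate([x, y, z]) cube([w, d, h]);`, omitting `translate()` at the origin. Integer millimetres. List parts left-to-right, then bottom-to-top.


cube([20, 220, 920]);
translate([20, 0, 0]) cube([900, 220, 20]);
translate([20, 0, 200]) cube([900, 220, 20]);
translate([20, 0, 900]) cube([900, 220, 20]);
translate([920, 0, 0]) cube([20, 220, 920]);


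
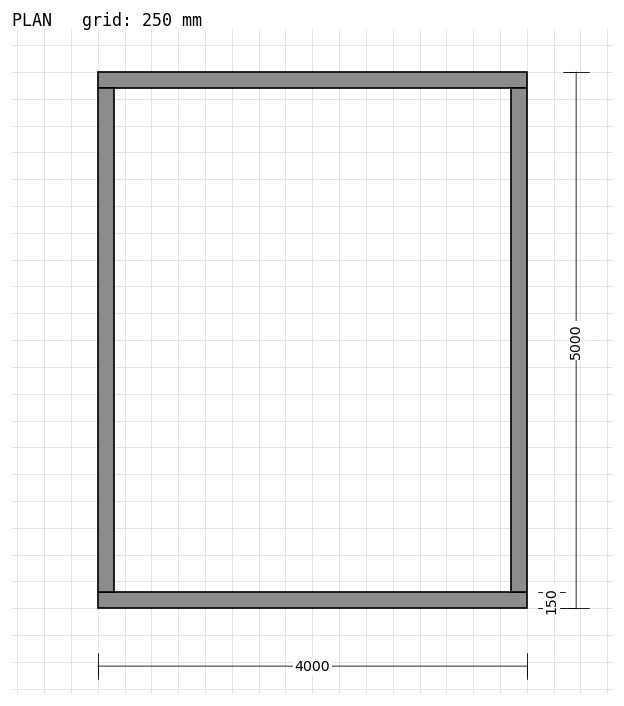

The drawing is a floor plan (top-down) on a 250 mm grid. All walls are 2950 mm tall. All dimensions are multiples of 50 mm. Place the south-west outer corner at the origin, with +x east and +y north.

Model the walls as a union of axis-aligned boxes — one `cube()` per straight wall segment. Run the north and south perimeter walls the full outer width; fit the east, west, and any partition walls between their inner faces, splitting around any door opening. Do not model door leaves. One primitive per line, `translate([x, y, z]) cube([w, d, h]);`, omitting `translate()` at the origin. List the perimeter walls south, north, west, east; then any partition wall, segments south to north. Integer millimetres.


cube([4000, 150, 2950]);
translate([0, 4850, 0]) cube([4000, 150, 2950]);
translate([0, 150, 0]) cube([150, 4700, 2950]);
translate([3850, 150, 0]) cube([150, 4700, 2950]);


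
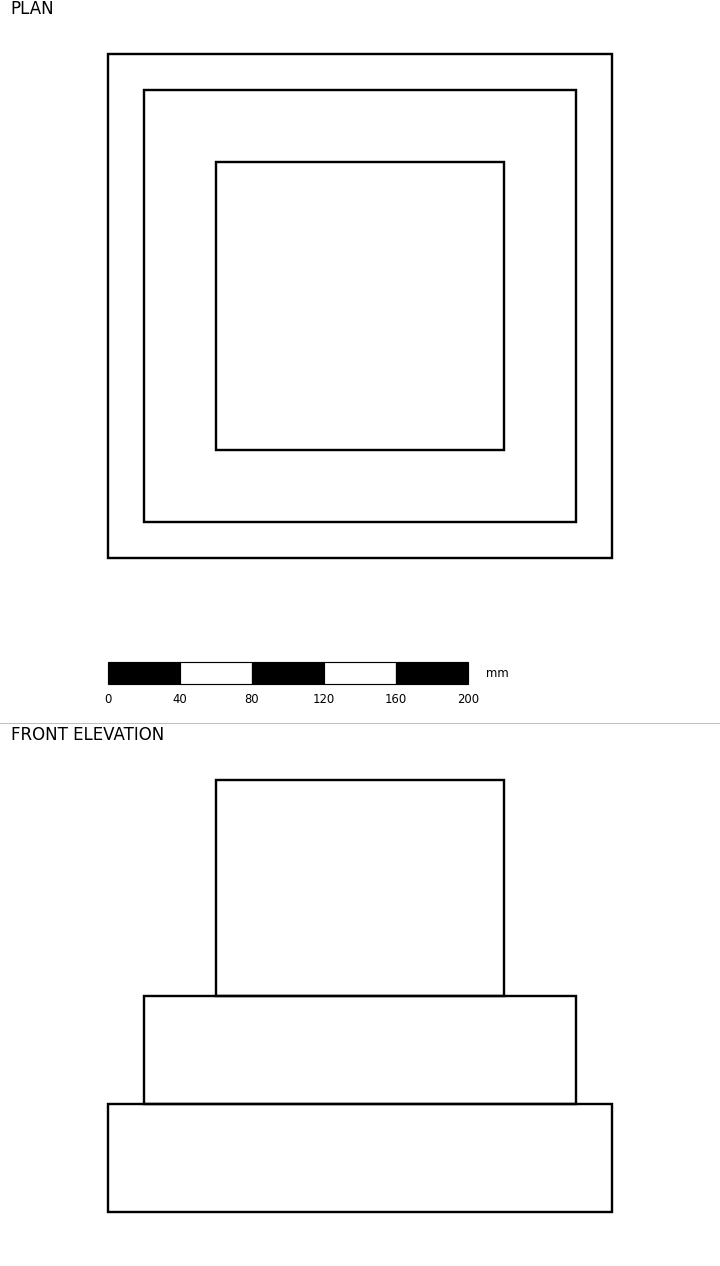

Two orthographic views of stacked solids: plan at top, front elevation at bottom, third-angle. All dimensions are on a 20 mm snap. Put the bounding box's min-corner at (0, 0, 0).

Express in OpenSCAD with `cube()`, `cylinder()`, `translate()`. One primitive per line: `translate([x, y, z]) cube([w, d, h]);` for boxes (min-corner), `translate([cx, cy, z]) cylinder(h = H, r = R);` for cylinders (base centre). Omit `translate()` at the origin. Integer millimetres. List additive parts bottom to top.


cube([280, 280, 60]);
translate([20, 20, 60]) cube([240, 240, 60]);
translate([60, 60, 120]) cube([160, 160, 120]);
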